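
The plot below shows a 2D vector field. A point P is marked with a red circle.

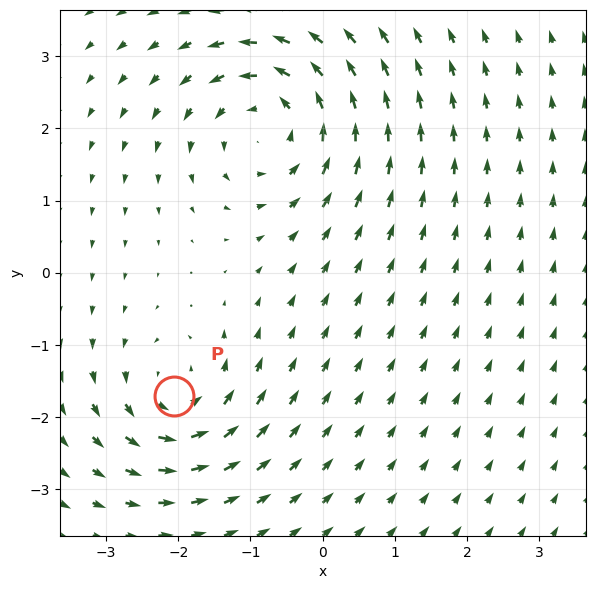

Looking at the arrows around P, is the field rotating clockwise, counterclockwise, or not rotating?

counterclockwise

Near P at (-2.1, -1.7) the arrows circulate counterclockwise. The curl (z-component) there is about +4; positive curl means counterclockwise rotation.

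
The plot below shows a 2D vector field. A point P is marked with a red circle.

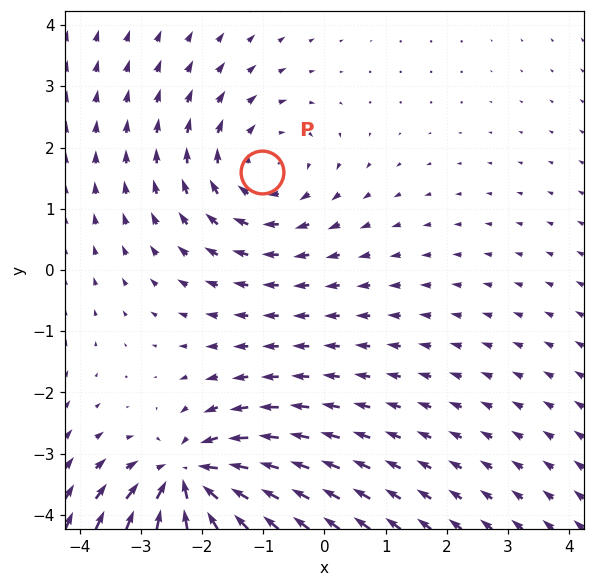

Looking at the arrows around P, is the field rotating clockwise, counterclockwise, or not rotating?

clockwise

Near P at (-1.0, 1.6) the arrows circulate clockwise. The curl (z-component) there is about -2; negative curl means clockwise rotation.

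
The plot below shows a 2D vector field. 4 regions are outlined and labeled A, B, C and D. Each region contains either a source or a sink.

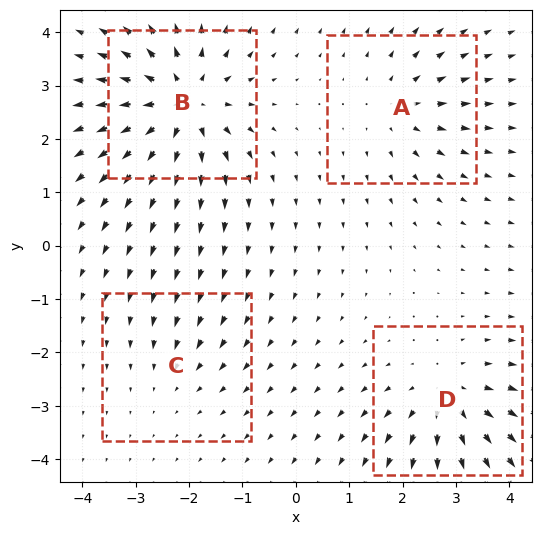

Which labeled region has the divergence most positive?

Divergence at each region's feature centre — A: about +4, B: about +7, C: about -2, D: about +5. Region B is most positive.

B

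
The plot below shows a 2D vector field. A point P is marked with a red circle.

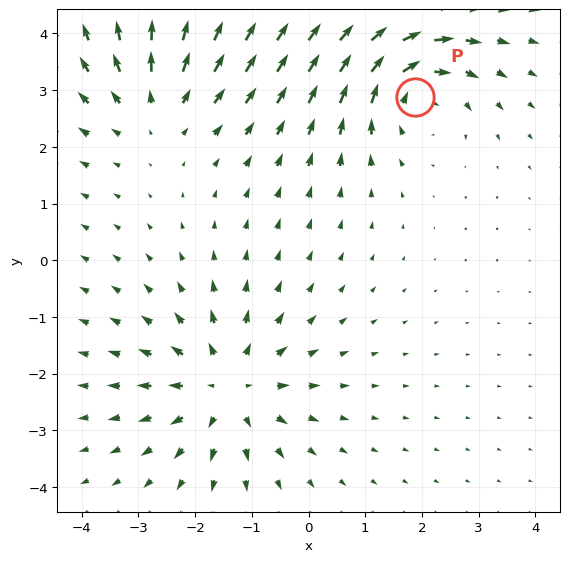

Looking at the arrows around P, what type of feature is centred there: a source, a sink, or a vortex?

vortex

At P (1.9, 2.9) the arrows circulate clockwise. Divergence ≈0, curl about -5 — near-zero divergence with nonzero curl is a vortex.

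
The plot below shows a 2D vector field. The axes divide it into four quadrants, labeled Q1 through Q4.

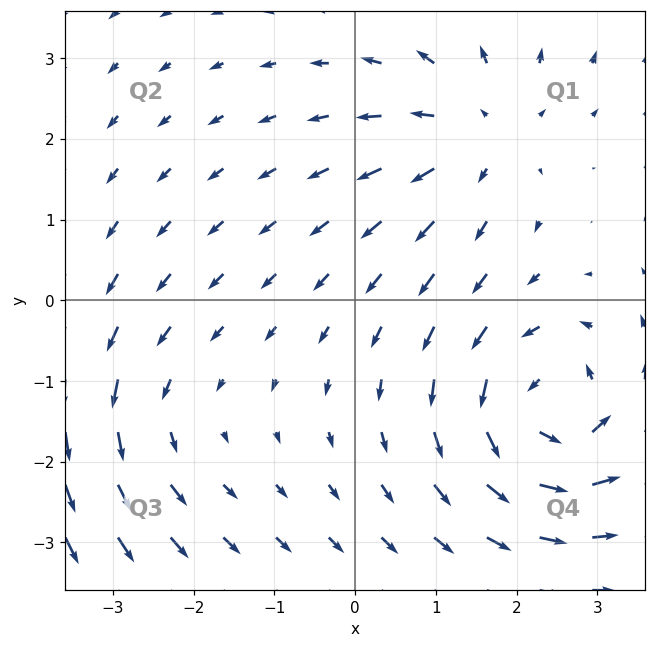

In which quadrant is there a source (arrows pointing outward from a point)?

The source sits at approximately (1.5, 2.1), which lies in quadrant Q1. The divergence there is about +4, positive as expected for a source.

Q1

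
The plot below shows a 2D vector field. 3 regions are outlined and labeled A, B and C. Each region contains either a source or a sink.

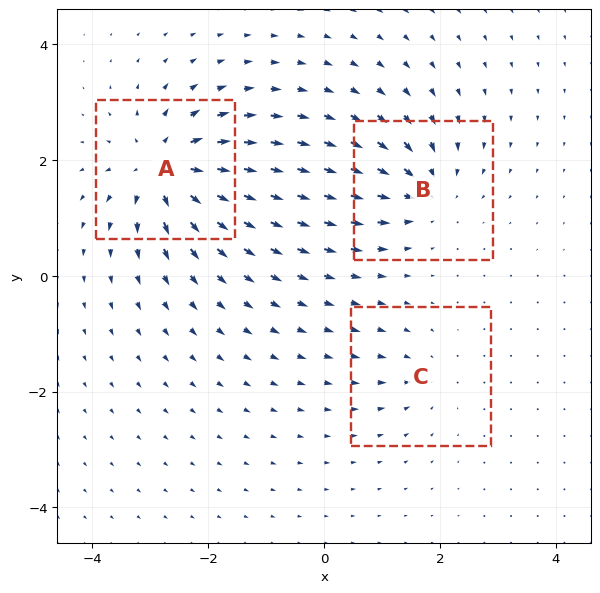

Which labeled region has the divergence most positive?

A

Divergence at each region's feature centre — A: about +6, B: about -4, C: about -2. Region A is most positive.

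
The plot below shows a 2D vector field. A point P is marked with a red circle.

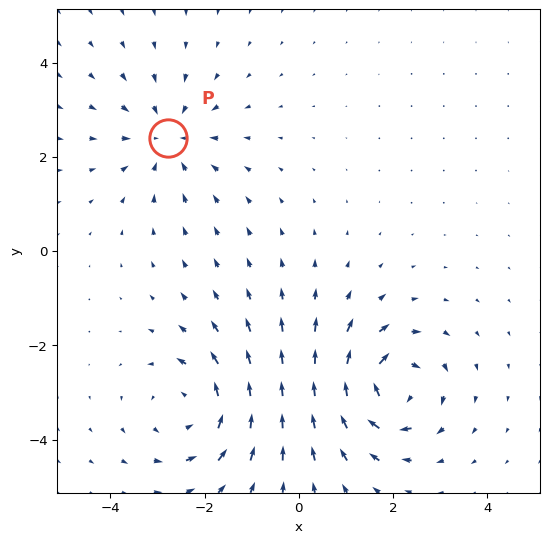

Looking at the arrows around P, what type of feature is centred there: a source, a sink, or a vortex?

sink

At P (-2.8, 2.4) the arrows converge inward. Divergence about -4, curl ≈0 — negative divergence with near-zero curl is a sink.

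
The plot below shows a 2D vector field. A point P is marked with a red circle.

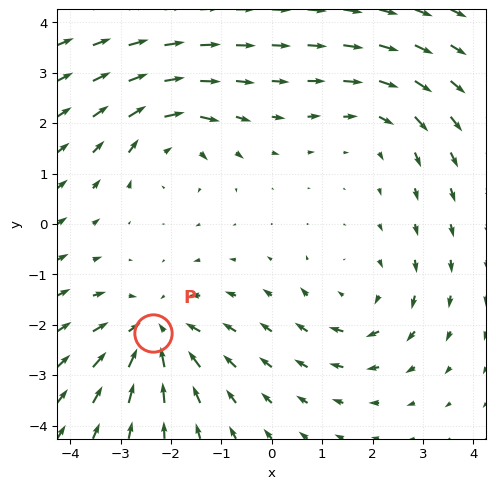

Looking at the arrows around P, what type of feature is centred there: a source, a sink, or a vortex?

At P (-2.3, -2.2) the arrows converge inward. Divergence about -4, curl ≈0 — negative divergence with near-zero curl is a sink.

sink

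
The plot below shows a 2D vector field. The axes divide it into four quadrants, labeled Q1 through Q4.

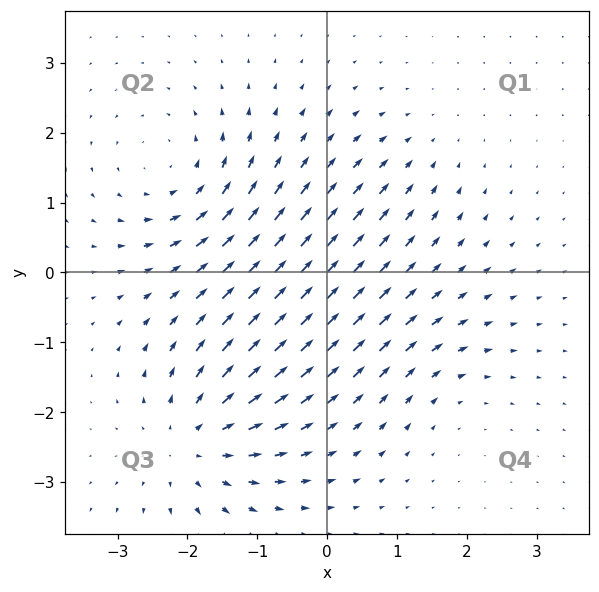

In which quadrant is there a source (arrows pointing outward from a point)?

Q3

The source sits at approximately (-1.9, -2.4), which lies in quadrant Q3. The divergence there is about +5, positive as expected for a source.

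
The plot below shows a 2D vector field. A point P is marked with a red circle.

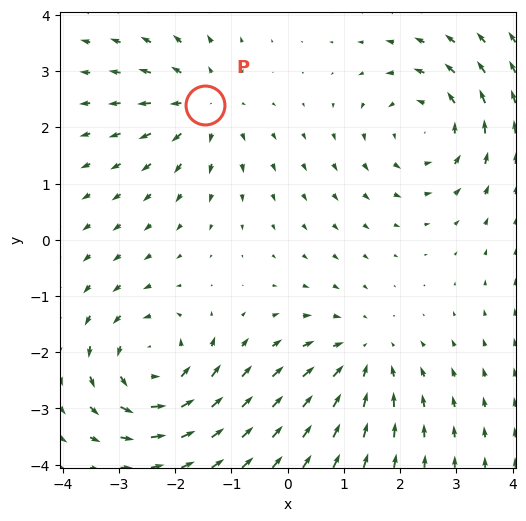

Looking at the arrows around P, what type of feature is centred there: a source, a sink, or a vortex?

At P (-1.5, 2.4) the arrows spread outward. Divergence about +4, curl ≈0 — positive divergence with near-zero curl is a source.

source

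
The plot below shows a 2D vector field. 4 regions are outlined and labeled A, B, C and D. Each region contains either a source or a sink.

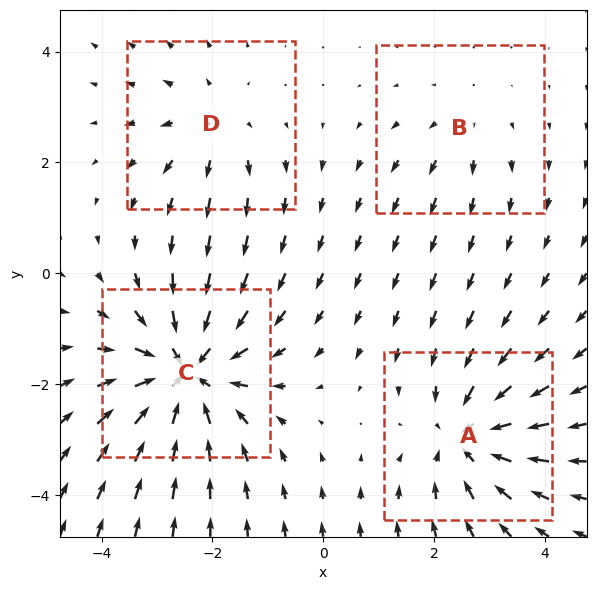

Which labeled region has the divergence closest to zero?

Divergence at each region's feature centre — A: about -5, B: about +2, C: about -6, D: about +3. Region B is closest to zero.

B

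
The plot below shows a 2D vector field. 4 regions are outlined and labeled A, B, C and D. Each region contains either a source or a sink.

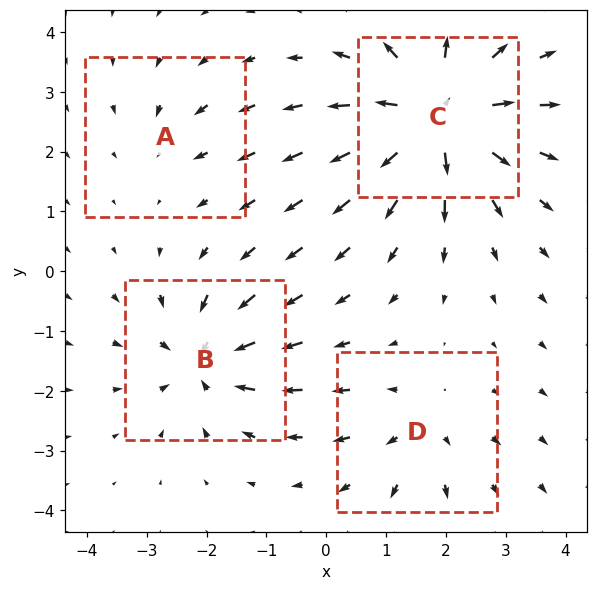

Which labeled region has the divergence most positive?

Divergence at each region's feature centre — A: about -2, B: about -6, C: about +9, D: about +4. Region C is most positive.

C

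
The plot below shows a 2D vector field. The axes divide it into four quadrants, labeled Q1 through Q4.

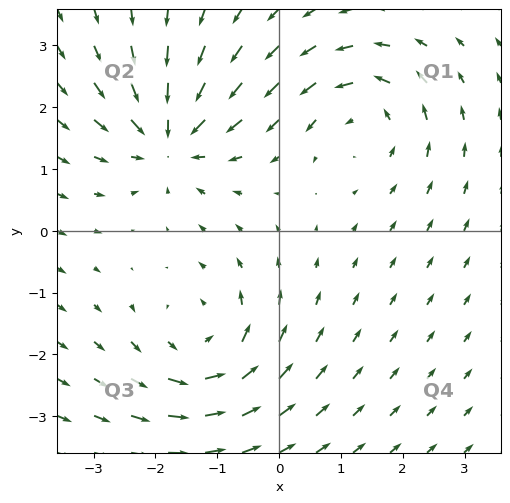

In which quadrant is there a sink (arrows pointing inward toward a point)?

Q2

The sink sits at approximately (-1.8, 1.5), which lies in quadrant Q2. The divergence there is about -6, negative as expected for a sink.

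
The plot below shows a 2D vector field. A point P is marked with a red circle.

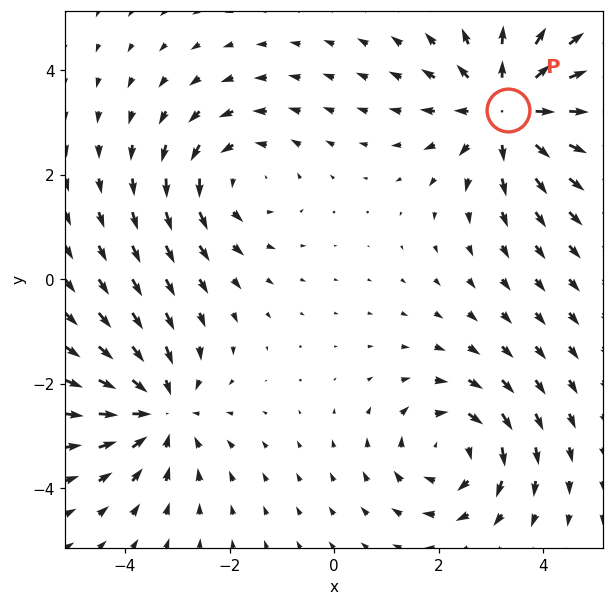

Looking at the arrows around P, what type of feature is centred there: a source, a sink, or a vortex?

source

At P (3.3, 3.2) the arrows spread outward. Divergence about +4, curl ≈0 — positive divergence with near-zero curl is a source.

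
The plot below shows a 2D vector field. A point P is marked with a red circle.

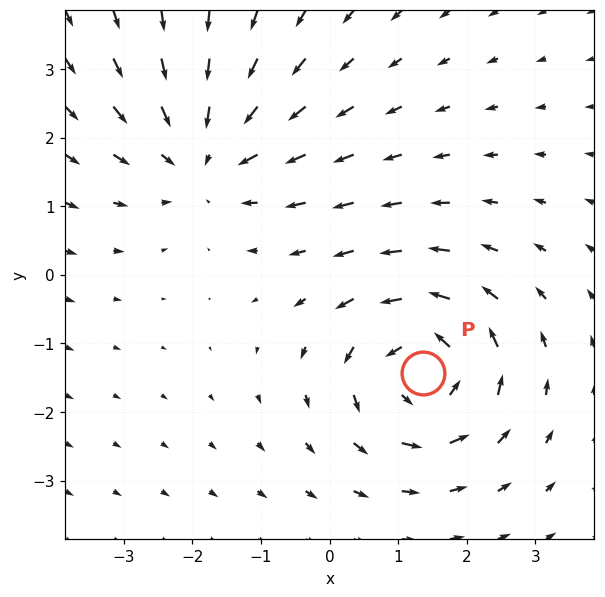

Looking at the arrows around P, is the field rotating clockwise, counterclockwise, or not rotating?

Near P at (1.4, -1.4) the arrows circulate counterclockwise. The curl (z-component) there is about +5; positive curl means counterclockwise rotation.

counterclockwise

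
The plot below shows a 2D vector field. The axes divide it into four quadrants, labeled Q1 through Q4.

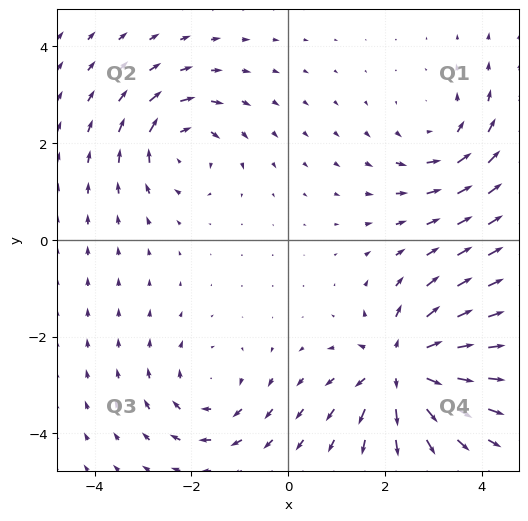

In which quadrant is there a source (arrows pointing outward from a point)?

Q4

The source sits at approximately (2.4, -2.6), which lies in quadrant Q4. The divergence there is about +5, positive as expected for a source.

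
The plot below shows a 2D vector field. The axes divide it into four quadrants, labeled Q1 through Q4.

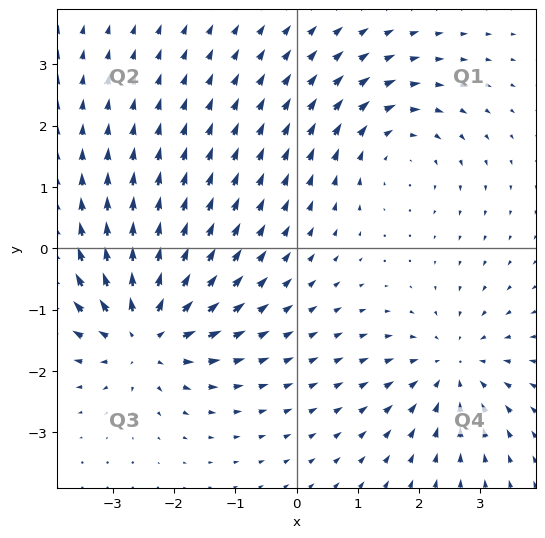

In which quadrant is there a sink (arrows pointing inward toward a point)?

Q4

The sink sits at approximately (2.5, -1.9), which lies in quadrant Q4. The divergence there is about -4, negative as expected for a sink.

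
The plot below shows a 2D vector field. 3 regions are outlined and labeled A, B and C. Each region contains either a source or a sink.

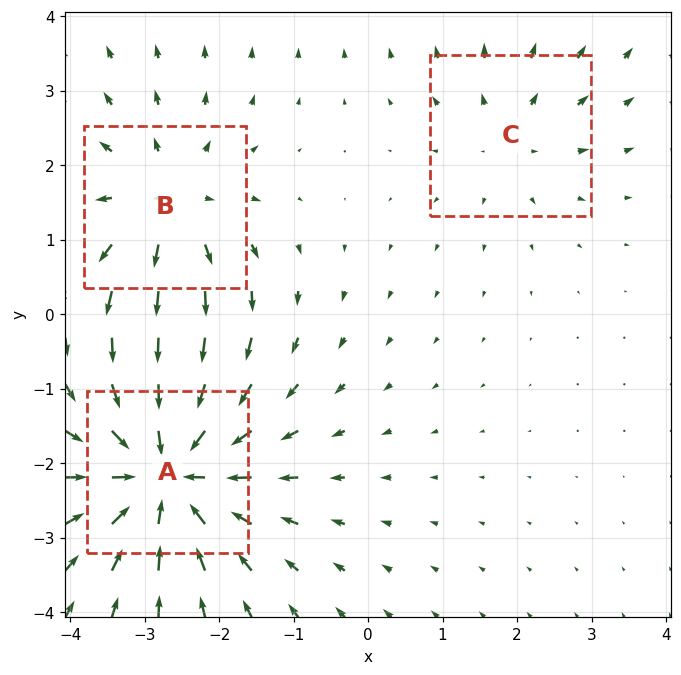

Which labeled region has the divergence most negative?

A

Divergence at each region's feature centre — A: about -5, B: about +3, C: about +2. Region A is most negative.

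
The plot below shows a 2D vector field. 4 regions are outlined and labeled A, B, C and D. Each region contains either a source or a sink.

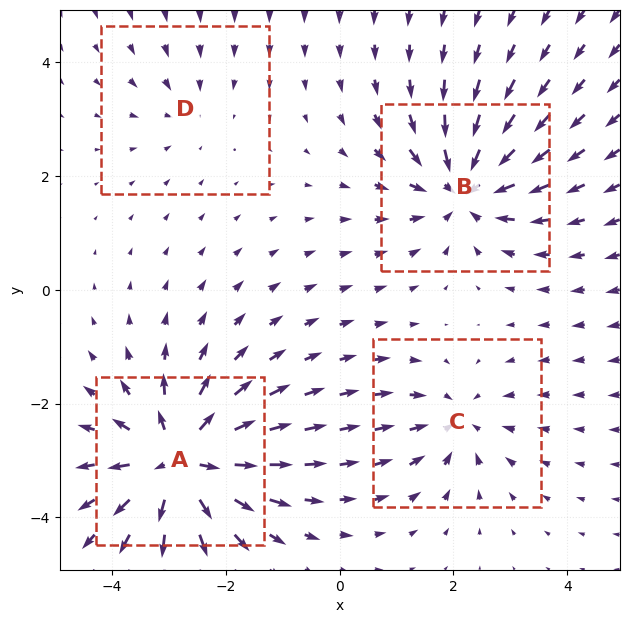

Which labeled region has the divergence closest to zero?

Divergence at each region's feature centre — A: about +8, B: about -6, C: about -4, D: about -2. Region D is closest to zero.

D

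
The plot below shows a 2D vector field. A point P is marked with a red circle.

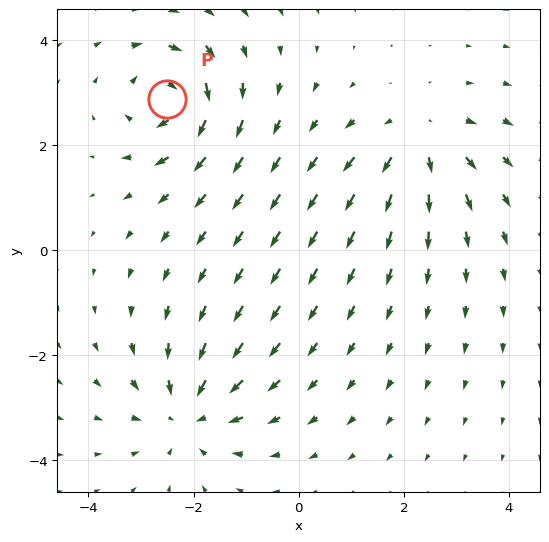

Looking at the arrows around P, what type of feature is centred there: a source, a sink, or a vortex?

vortex

At P (-2.5, 2.9) the arrows circulate clockwise. Divergence ≈0, curl about -6 — near-zero divergence with nonzero curl is a vortex.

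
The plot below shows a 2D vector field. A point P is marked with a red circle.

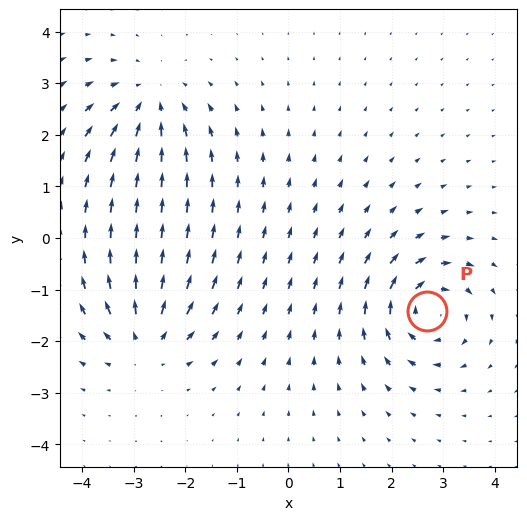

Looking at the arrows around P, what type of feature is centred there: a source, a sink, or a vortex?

vortex

At P (2.7, -1.4) the arrows circulate clockwise. Divergence ≈0, curl about -7 — near-zero divergence with nonzero curl is a vortex.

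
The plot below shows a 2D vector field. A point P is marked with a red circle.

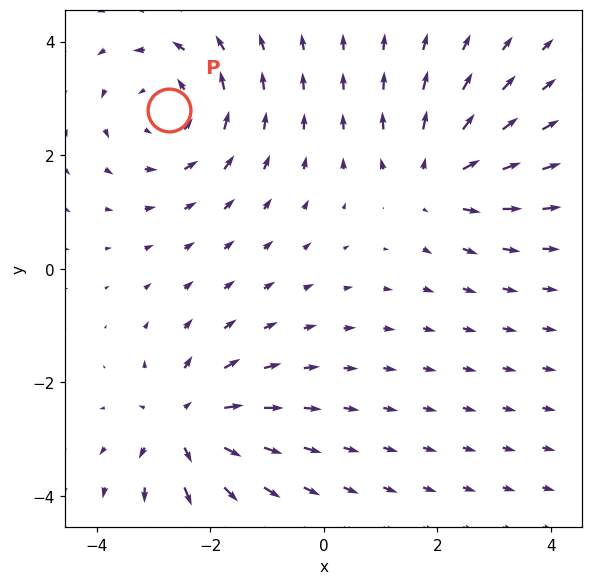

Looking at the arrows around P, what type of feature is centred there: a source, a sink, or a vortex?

At P (-2.7, 2.8) the arrows circulate counterclockwise. Divergence ≈0, curl about +4 — near-zero divergence with nonzero curl is a vortex.

vortex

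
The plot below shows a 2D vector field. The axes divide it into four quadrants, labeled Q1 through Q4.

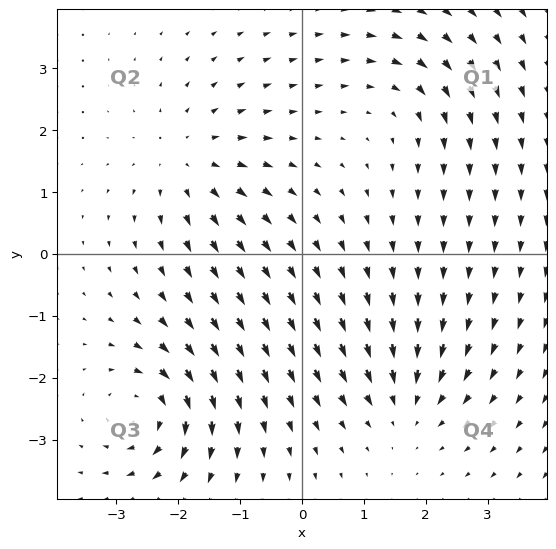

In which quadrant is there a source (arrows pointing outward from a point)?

The source sits at approximately (-1.8, 1.5), which lies in quadrant Q2. The divergence there is about +4, positive as expected for a source.

Q2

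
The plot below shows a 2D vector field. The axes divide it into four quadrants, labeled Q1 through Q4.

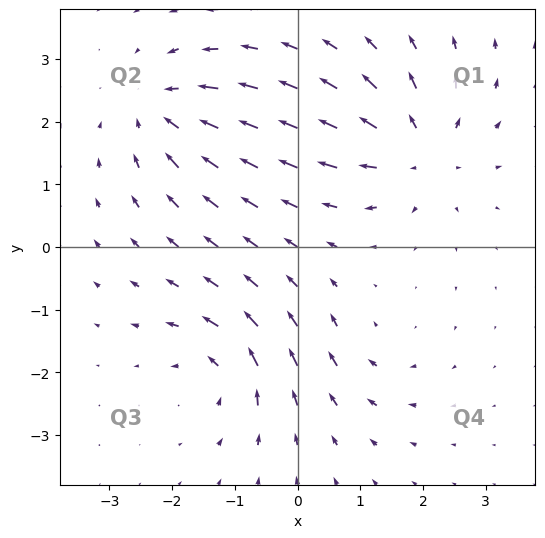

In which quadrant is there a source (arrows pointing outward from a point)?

The source sits at approximately (1.9, 1.5), which lies in quadrant Q1. The divergence there is about +6, positive as expected for a source.

Q1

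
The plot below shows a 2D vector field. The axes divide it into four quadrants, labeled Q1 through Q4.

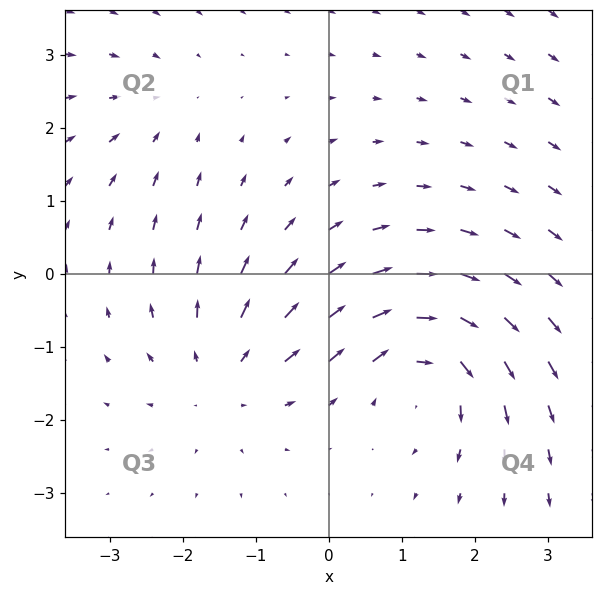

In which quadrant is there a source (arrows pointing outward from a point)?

Q3

The source sits at approximately (-1.4, -1.4), which lies in quadrant Q3. The divergence there is about +4, positive as expected for a source.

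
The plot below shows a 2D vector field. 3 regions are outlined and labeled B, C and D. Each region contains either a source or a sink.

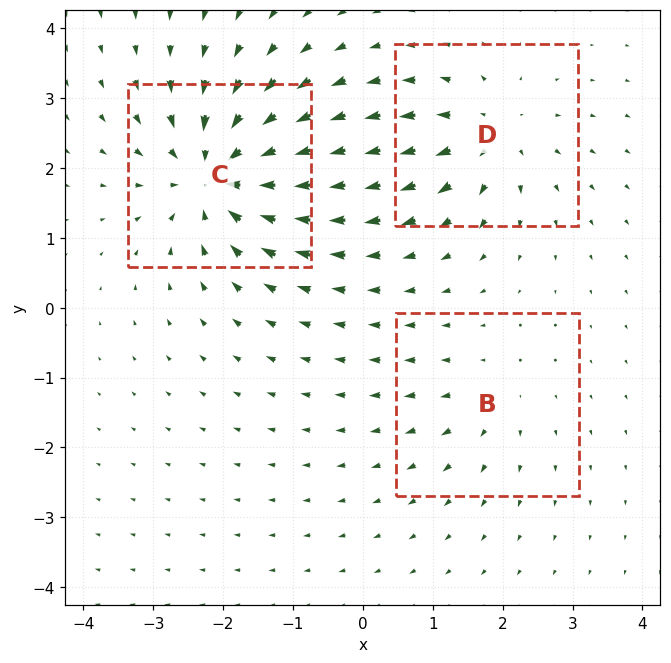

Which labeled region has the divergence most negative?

C

Divergence at each region's feature centre — B: about +2, C: about -6, D: about +4. Region C is most negative.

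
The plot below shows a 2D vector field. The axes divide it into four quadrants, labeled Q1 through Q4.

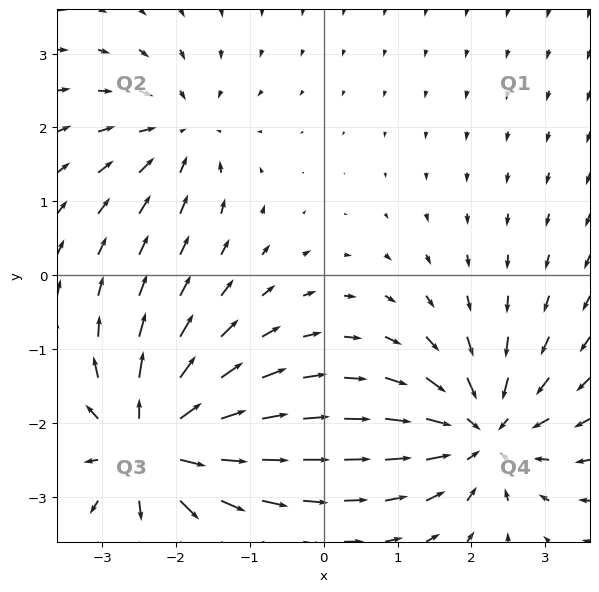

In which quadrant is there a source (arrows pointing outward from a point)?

Q3

The source sits at approximately (-2.3, -2.3), which lies in quadrant Q3. The divergence there is about +7, positive as expected for a source.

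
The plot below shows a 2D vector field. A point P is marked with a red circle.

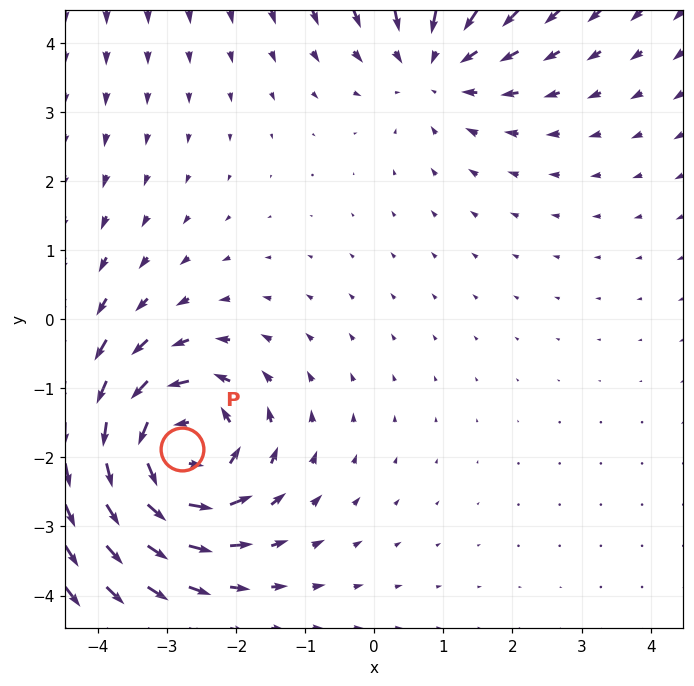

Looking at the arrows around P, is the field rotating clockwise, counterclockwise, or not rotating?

counterclockwise

Near P at (-2.8, -1.9) the arrows circulate counterclockwise. The curl (z-component) there is about +6; positive curl means counterclockwise rotation.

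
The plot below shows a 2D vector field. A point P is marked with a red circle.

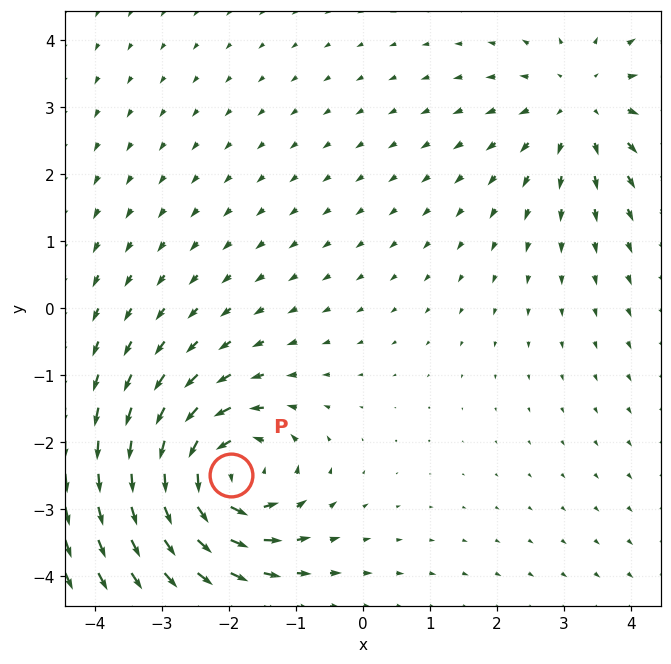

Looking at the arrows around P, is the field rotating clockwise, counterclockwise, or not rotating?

counterclockwise

Near P at (-2.0, -2.5) the arrows circulate counterclockwise. The curl (z-component) there is about +5; positive curl means counterclockwise rotation.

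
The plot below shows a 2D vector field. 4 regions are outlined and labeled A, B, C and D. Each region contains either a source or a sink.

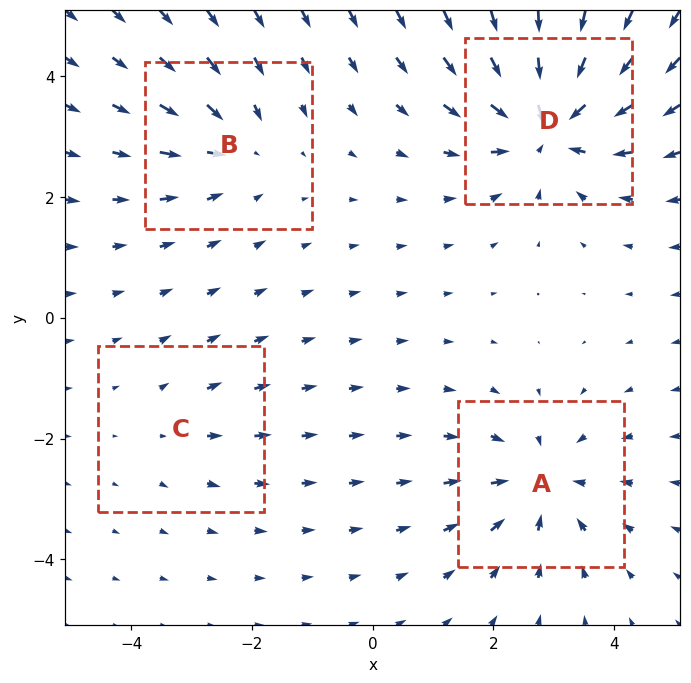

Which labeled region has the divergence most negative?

D

Divergence at each region's feature centre — A: about -5, B: about -3, C: about +2, D: about -7. Region D is most negative.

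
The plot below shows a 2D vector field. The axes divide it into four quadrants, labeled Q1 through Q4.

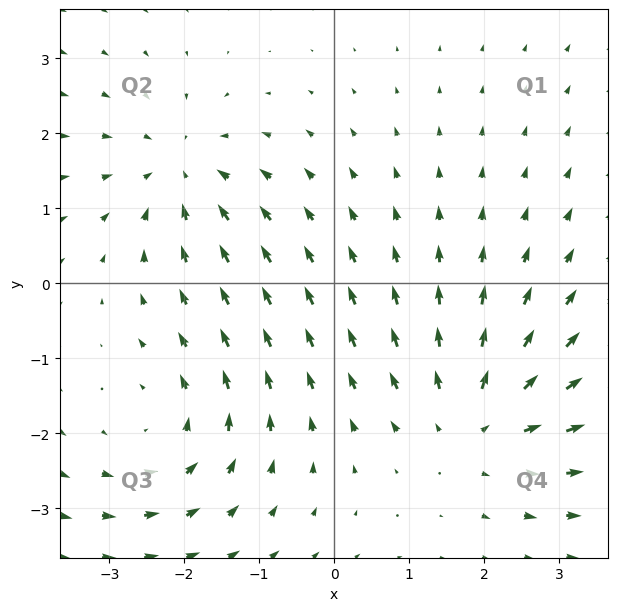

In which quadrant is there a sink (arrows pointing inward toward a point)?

Q2

The sink sits at approximately (-2.1, 1.5), which lies in quadrant Q2. The divergence there is about -3, negative as expected for a sink.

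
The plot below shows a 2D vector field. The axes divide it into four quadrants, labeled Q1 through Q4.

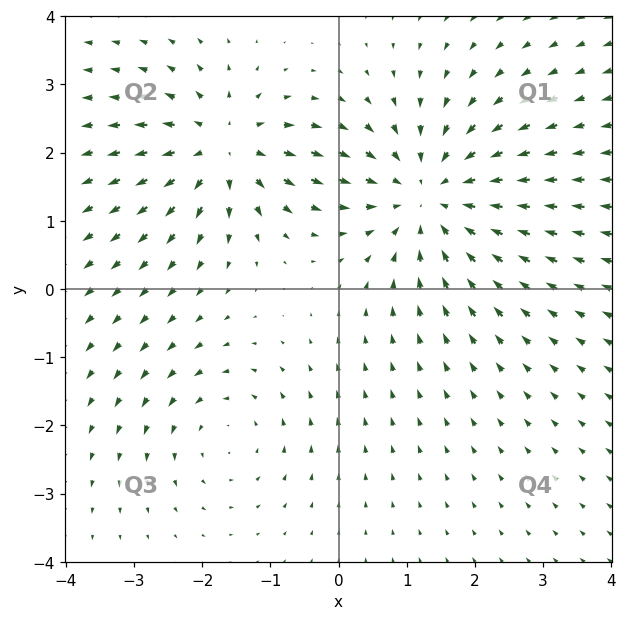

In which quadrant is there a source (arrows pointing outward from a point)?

The source sits at approximately (-1.7, 2.1), which lies in quadrant Q2. The divergence there is about +4, positive as expected for a source.

Q2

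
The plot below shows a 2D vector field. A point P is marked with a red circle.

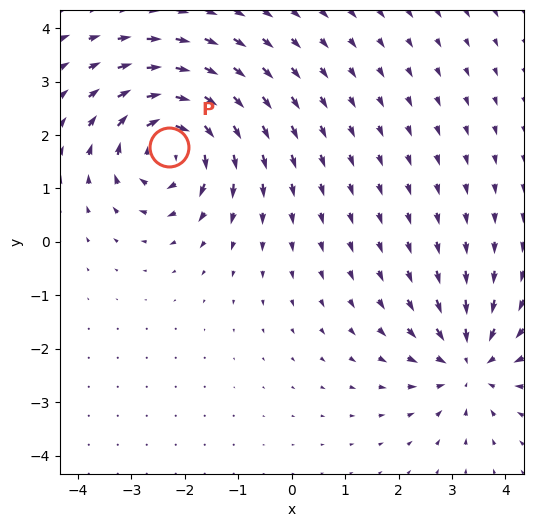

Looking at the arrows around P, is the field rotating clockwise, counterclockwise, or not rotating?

Near P at (-2.3, 1.8) the arrows circulate clockwise. The curl (z-component) there is about -6; negative curl means clockwise rotation.

clockwise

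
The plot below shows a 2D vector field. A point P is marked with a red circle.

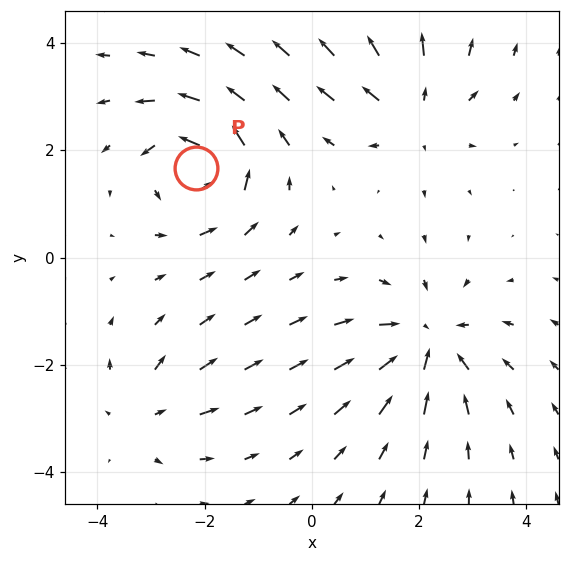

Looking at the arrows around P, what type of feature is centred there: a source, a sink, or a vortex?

At P (-2.2, 1.7) the arrows circulate counterclockwise. Divergence ≈0, curl about +6 — near-zero divergence with nonzero curl is a vortex.

vortex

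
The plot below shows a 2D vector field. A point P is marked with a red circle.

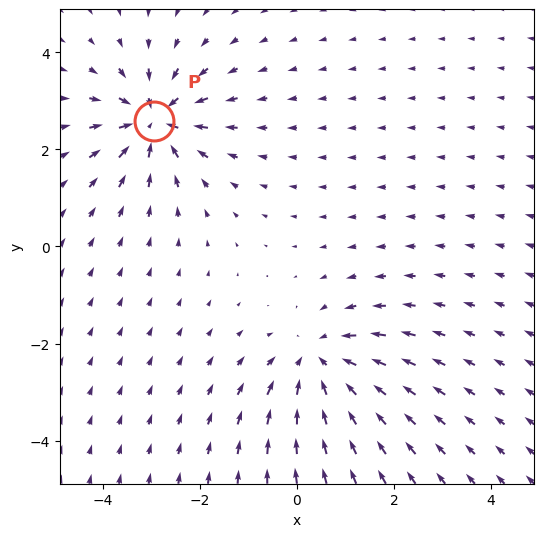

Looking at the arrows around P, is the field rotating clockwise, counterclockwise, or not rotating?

not rotating

Near P at (-2.9, 2.6) the arrows show no circulation. The curl there is ≈0.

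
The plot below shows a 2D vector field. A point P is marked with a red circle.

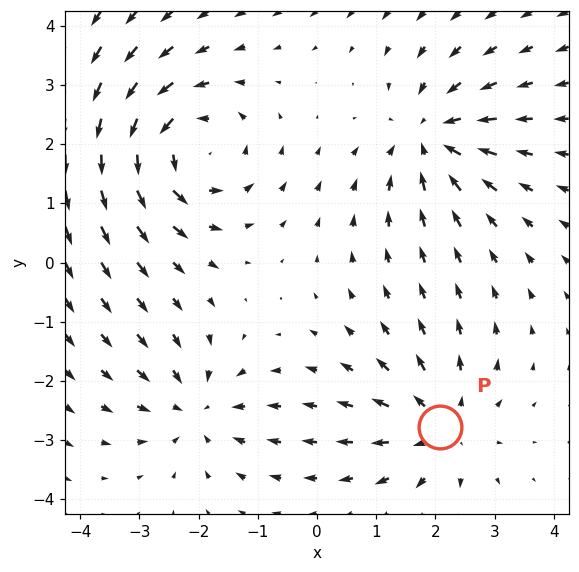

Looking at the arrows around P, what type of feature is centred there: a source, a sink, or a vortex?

source

At P (2.1, -2.8) the arrows spread outward. Divergence about +4, curl ≈0 — positive divergence with near-zero curl is a source.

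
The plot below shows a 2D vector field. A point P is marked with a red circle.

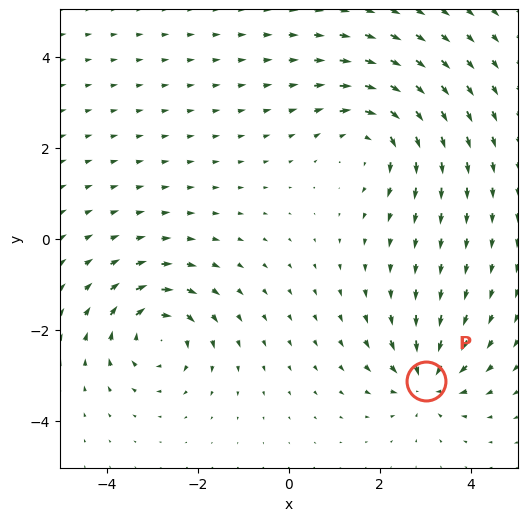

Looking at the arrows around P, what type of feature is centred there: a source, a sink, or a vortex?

At P (3.0, -3.1) the arrows converge inward. Divergence about -5, curl ≈0 — negative divergence with near-zero curl is a sink.

sink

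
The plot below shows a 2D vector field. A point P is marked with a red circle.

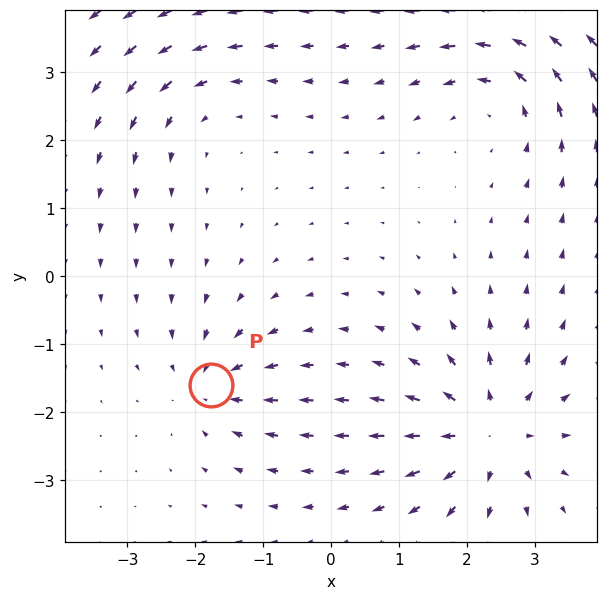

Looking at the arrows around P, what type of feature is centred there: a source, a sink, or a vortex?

sink

At P (-1.8, -1.6) the arrows converge inward. Divergence about -4, curl ≈0 — negative divergence with near-zero curl is a sink.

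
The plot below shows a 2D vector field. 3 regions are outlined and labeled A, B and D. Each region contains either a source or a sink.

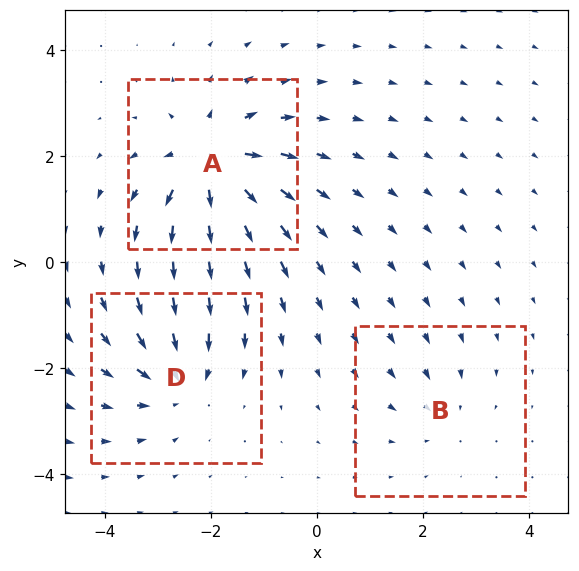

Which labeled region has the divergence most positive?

A

Divergence at each region's feature centre — A: about +5, B: about -2, D: about -4. Region A is most positive.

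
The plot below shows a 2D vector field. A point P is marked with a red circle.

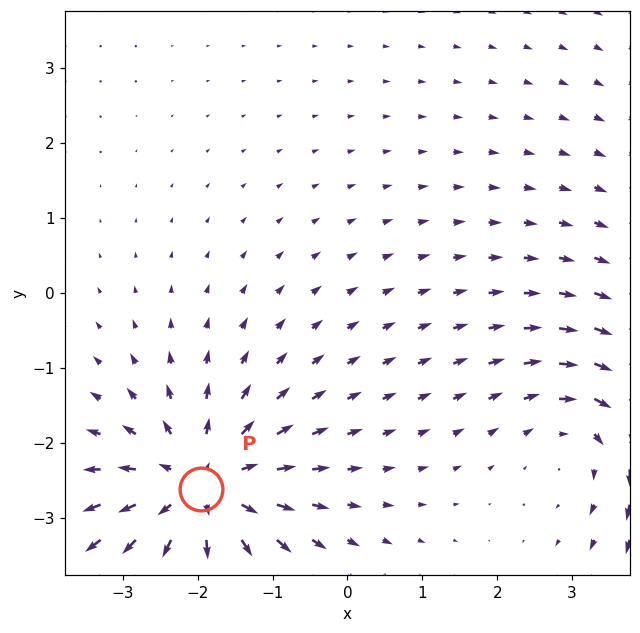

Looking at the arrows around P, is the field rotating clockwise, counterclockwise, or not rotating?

Near P at (-2.0, -2.6) the arrows show no circulation. The curl there is ≈0.

not rotating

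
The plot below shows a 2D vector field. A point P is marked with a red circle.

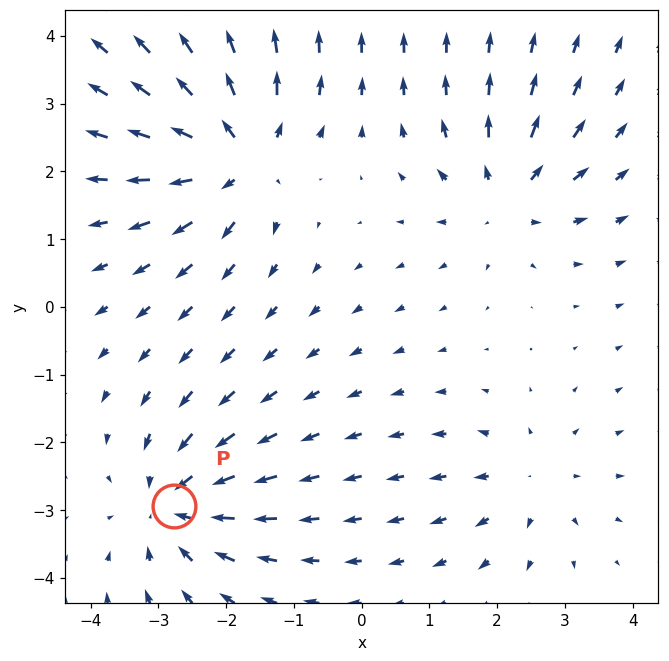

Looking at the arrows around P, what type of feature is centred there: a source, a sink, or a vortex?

At P (-2.8, -2.9) the arrows converge inward. Divergence about -5, curl ≈0 — negative divergence with near-zero curl is a sink.

sink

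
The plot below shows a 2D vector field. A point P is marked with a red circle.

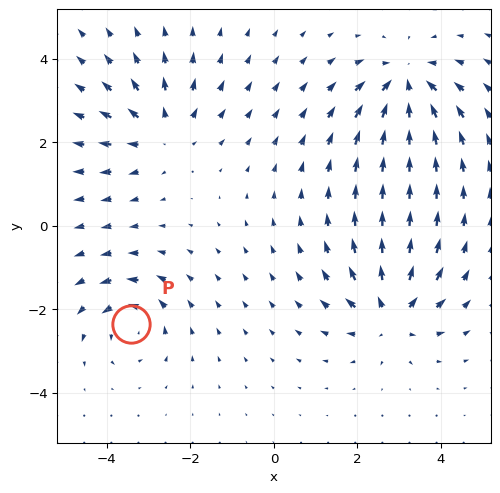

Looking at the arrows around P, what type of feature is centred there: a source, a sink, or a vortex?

vortex

At P (-3.4, -2.3) the arrows circulate counterclockwise. Divergence ≈0, curl about +4 — near-zero divergence with nonzero curl is a vortex.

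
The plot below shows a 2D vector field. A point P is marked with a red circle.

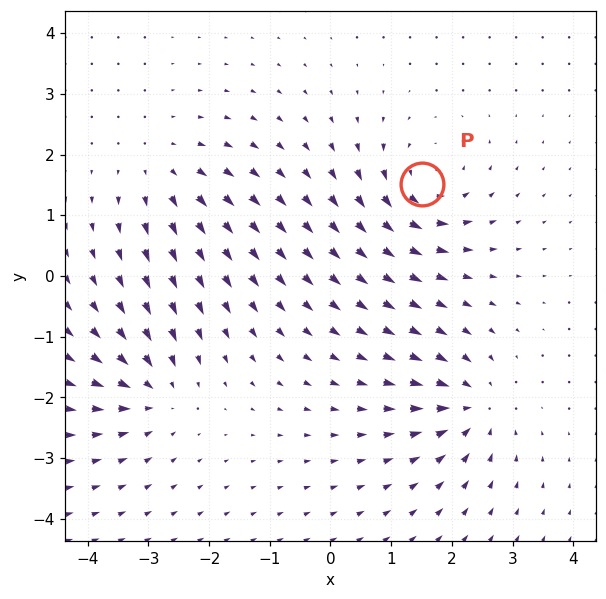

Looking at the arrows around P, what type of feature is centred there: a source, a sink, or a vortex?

vortex

At P (1.5, 1.5) the arrows circulate counterclockwise. Divergence ≈0, curl about +6 — near-zero divergence with nonzero curl is a vortex.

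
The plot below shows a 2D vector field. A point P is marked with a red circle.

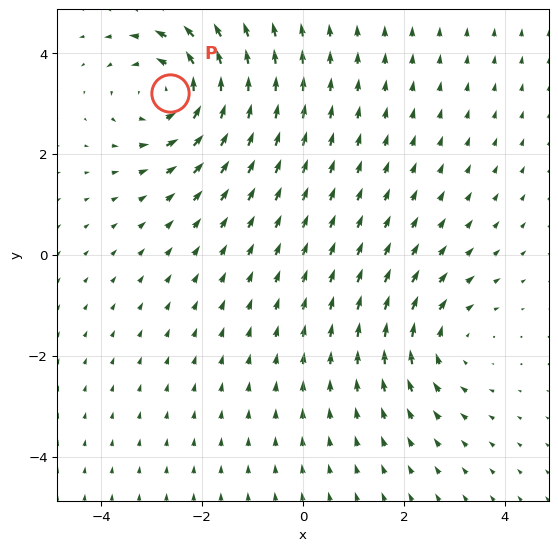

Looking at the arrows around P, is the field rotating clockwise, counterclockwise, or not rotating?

counterclockwise

Near P at (-2.6, 3.2) the arrows circulate counterclockwise. The curl (z-component) there is about +4; positive curl means counterclockwise rotation.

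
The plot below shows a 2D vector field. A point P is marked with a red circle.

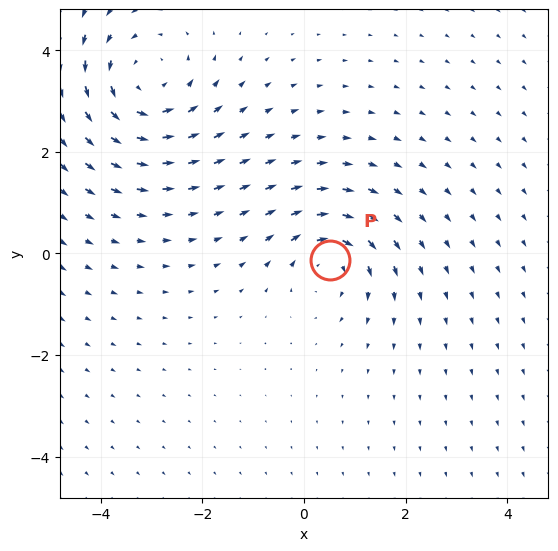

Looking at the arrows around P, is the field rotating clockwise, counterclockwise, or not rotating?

Near P at (0.5, -0.1) the arrows circulate clockwise. The curl (z-component) there is about -4; negative curl means clockwise rotation.

clockwise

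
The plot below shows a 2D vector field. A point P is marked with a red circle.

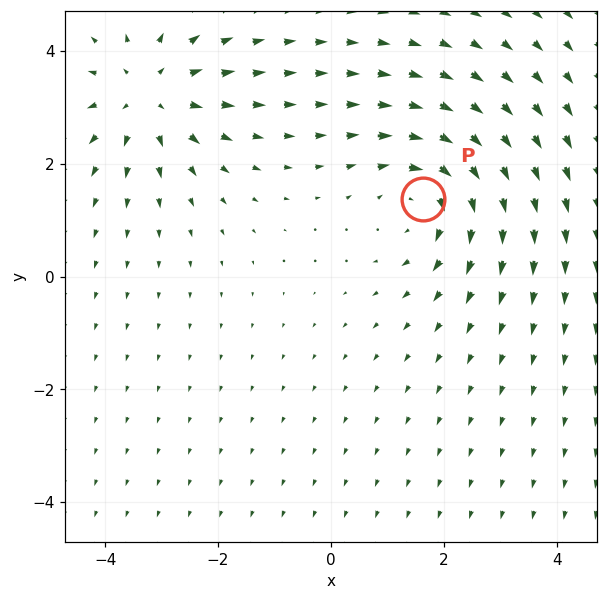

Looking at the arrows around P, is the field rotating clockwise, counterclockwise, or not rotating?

Near P at (1.6, 1.4) the arrows circulate clockwise. The curl (z-component) there is about -4; negative curl means clockwise rotation.

clockwise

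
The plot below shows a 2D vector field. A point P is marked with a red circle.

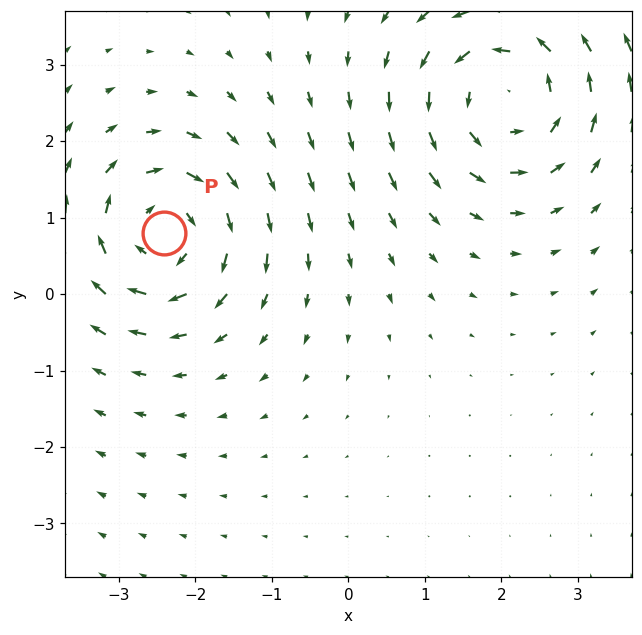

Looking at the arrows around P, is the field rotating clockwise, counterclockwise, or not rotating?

Near P at (-2.4, 0.8) the arrows circulate clockwise. The curl (z-component) there is about -5; negative curl means clockwise rotation.

clockwise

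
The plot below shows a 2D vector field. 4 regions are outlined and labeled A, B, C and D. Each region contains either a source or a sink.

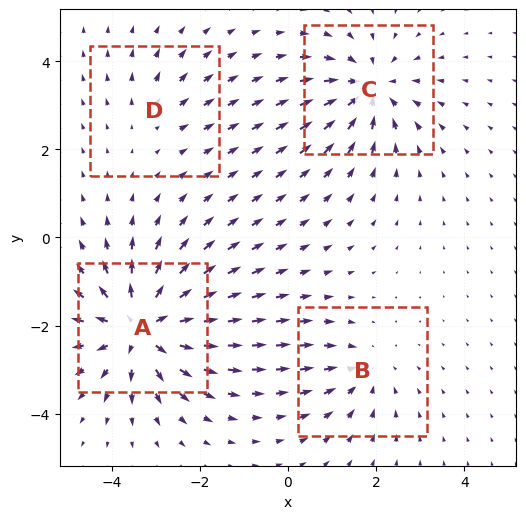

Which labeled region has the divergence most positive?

A

Divergence at each region's feature centre — A: about +7, B: about -3, C: about -5, D: about +2. Region A is most positive.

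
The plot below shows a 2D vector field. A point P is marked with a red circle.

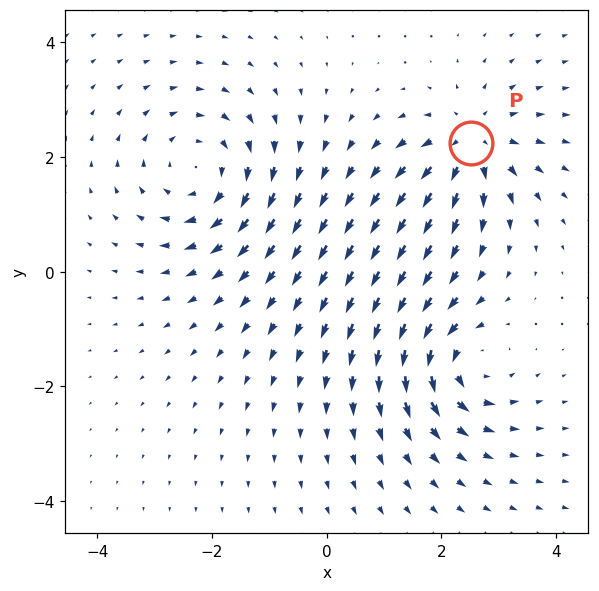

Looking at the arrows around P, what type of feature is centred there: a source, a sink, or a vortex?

At P (2.5, 2.2) the arrows spread outward. Divergence about +5, curl ≈0 — positive divergence with near-zero curl is a source.

source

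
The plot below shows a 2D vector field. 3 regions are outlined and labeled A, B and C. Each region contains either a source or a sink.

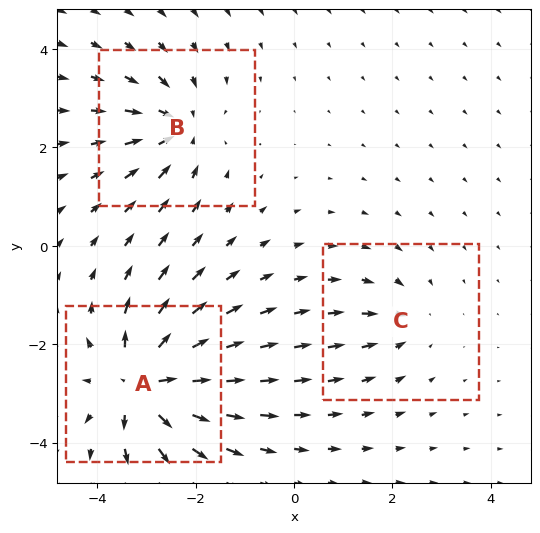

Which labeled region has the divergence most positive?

A

Divergence at each region's feature centre — A: about +6, B: about -4, C: about -2. Region A is most positive.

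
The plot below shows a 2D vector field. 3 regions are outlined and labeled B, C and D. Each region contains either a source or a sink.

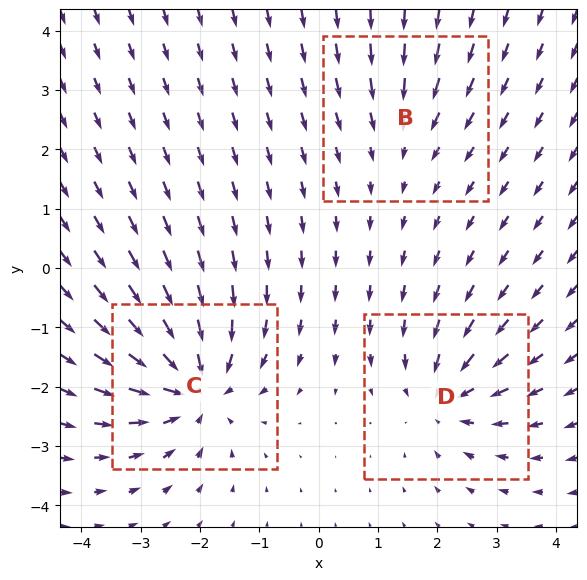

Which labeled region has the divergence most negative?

C

Divergence at each region's feature centre — B: about -2, C: about -6, D: about -4. Region C is most negative.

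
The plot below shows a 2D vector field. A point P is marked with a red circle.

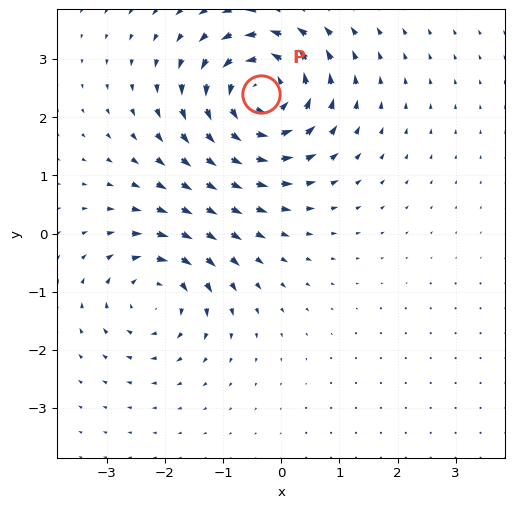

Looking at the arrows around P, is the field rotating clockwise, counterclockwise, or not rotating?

counterclockwise

Near P at (-0.3, 2.4) the arrows circulate counterclockwise. The curl (z-component) there is about +6; positive curl means counterclockwise rotation.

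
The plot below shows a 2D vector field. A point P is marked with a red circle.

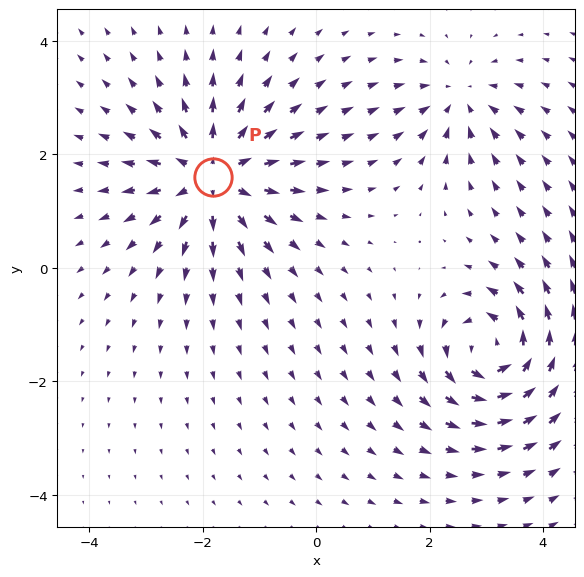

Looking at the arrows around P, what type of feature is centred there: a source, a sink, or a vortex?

source

At P (-1.8, 1.6) the arrows spread outward. Divergence about +5, curl ≈0 — positive divergence with near-zero curl is a source.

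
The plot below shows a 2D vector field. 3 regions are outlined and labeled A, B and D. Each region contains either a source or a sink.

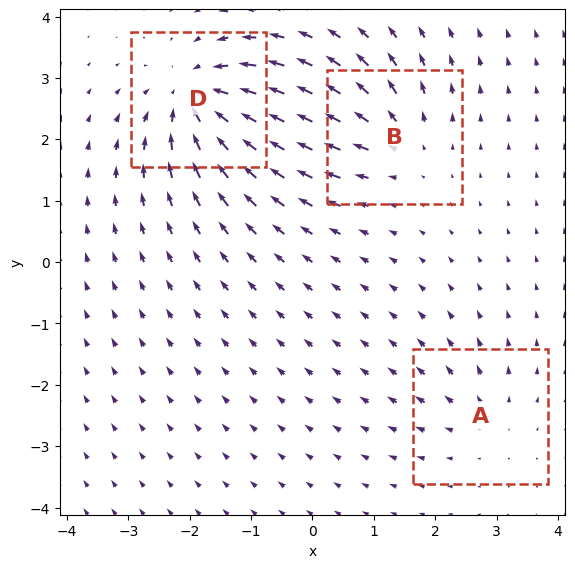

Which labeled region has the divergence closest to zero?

Divergence at each region's feature centre — A: about +3, B: about +4, D: about -6. Region A is closest to zero.

A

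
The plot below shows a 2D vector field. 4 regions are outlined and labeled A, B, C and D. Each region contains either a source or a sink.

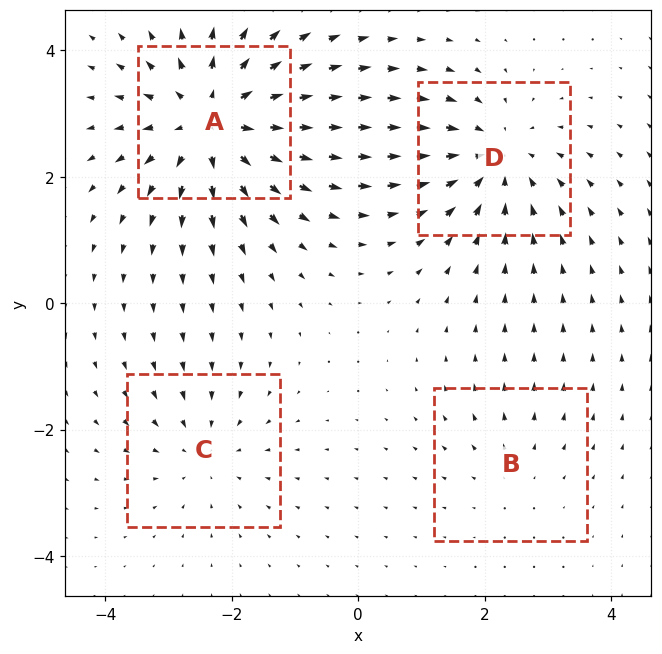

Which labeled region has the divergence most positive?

Divergence at each region's feature centre — A: about +7, B: about +2, C: about -3, D: about -5. Region A is most positive.

A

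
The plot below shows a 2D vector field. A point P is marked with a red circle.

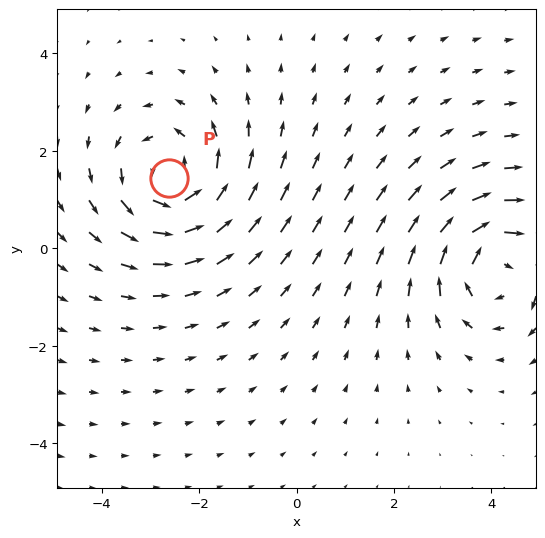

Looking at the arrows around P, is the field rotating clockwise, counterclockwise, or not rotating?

counterclockwise

Near P at (-2.6, 1.4) the arrows circulate counterclockwise. The curl (z-component) there is about +3; positive curl means counterclockwise rotation.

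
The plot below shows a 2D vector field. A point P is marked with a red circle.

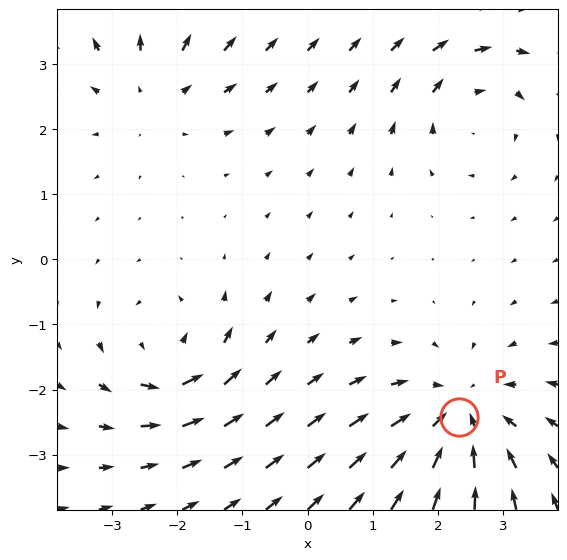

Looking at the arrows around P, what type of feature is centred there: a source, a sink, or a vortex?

At P (2.3, -2.4) the arrows converge inward. Divergence about -4, curl ≈0 — negative divergence with near-zero curl is a sink.

sink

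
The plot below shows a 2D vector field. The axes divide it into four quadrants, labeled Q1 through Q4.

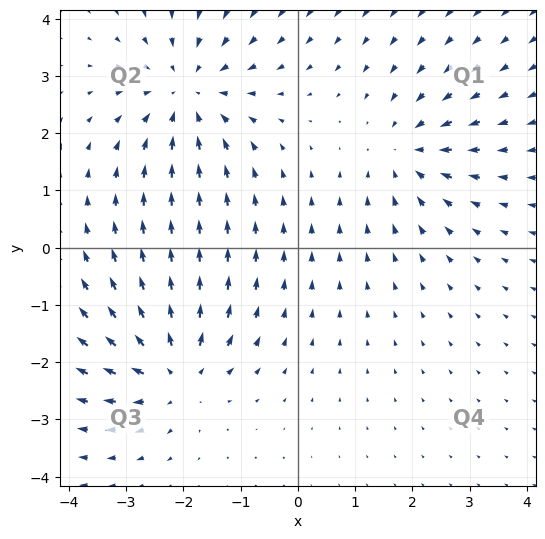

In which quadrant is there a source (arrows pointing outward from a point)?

Q3

The source sits at approximately (-2.1, -2.2), which lies in quadrant Q3. The divergence there is about +4, positive as expected for a source.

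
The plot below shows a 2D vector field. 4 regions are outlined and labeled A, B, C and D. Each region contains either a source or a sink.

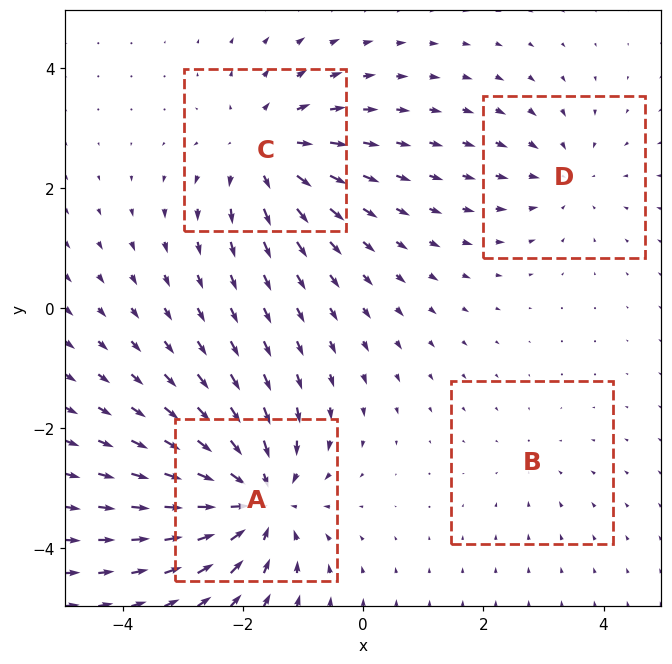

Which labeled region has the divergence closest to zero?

Divergence at each region's feature centre — A: about -7, B: about -2, C: about +5, D: about -3. Region B is closest to zero.

B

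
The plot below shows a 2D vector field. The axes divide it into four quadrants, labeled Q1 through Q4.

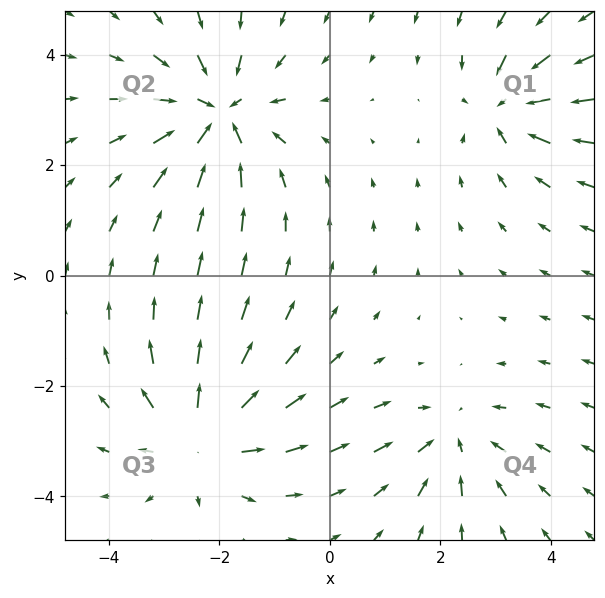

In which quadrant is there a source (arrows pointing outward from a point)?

The source sits at approximately (-2.3, -2.9), which lies in quadrant Q3. The divergence there is about +5, positive as expected for a source.

Q3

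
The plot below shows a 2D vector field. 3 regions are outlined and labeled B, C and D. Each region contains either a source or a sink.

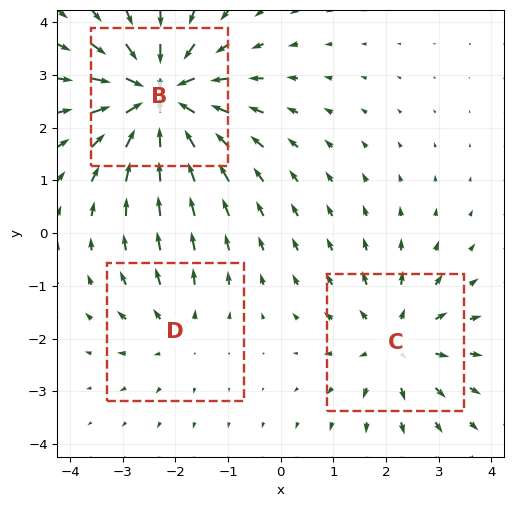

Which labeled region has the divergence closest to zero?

D

Divergence at each region's feature centre — B: about -5, C: about +3, D: about +2. Region D is closest to zero.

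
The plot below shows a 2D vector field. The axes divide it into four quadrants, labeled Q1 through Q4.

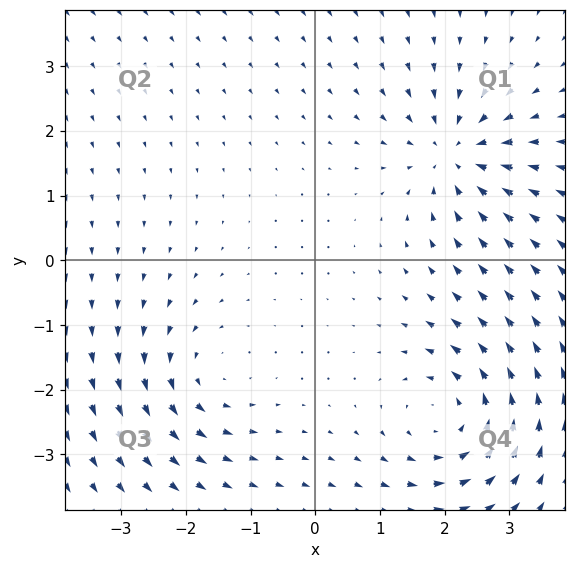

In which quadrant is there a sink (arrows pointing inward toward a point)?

Q1

The sink sits at approximately (2.2, 1.6), which lies in quadrant Q1. The divergence there is about -4, negative as expected for a sink.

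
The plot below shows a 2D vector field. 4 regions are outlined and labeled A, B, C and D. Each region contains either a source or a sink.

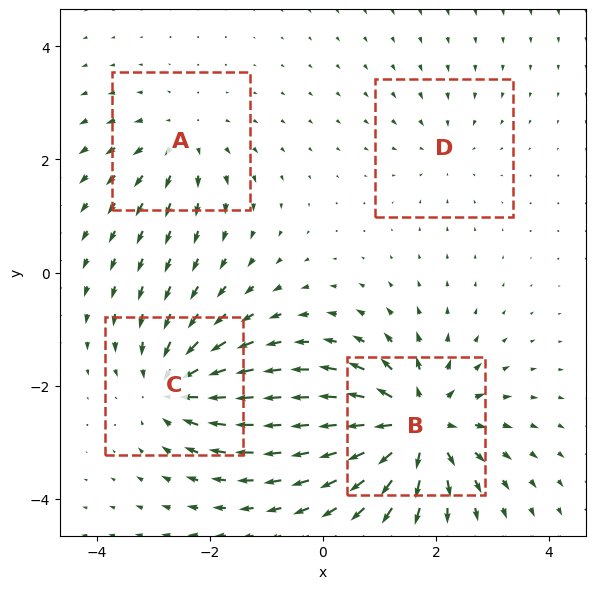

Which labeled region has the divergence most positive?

Divergence at each region's feature centre — A: about +4, B: about +8, C: about -6, D: about -2. Region B is most positive.

B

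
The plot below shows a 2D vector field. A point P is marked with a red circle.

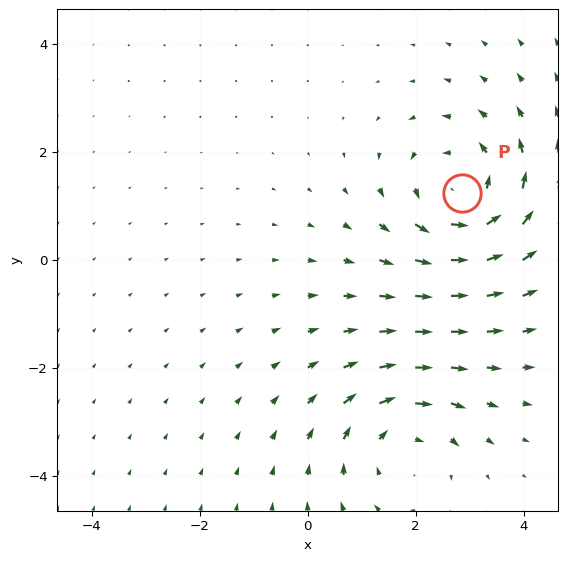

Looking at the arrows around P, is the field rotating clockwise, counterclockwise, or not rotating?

counterclockwise

Near P at (2.9, 1.3) the arrows circulate counterclockwise. The curl (z-component) there is about +3; positive curl means counterclockwise rotation.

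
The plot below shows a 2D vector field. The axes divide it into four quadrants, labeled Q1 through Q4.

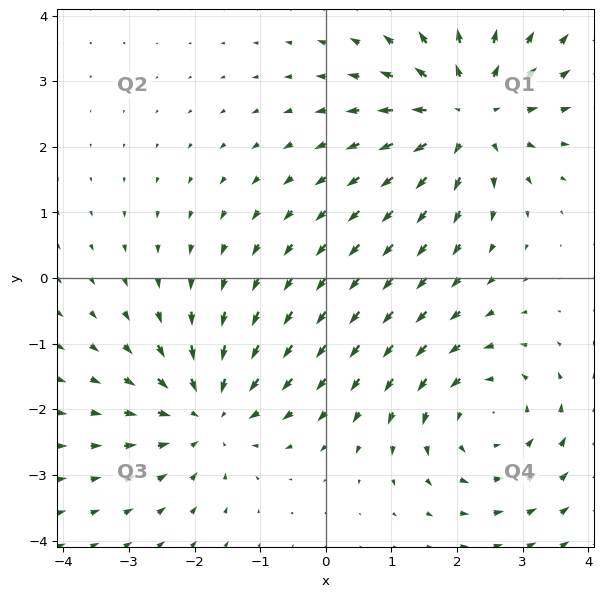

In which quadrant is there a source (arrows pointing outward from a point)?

Q1

The source sits at approximately (2.2, 2.5), which lies in quadrant Q1. The divergence there is about +4, positive as expected for a source.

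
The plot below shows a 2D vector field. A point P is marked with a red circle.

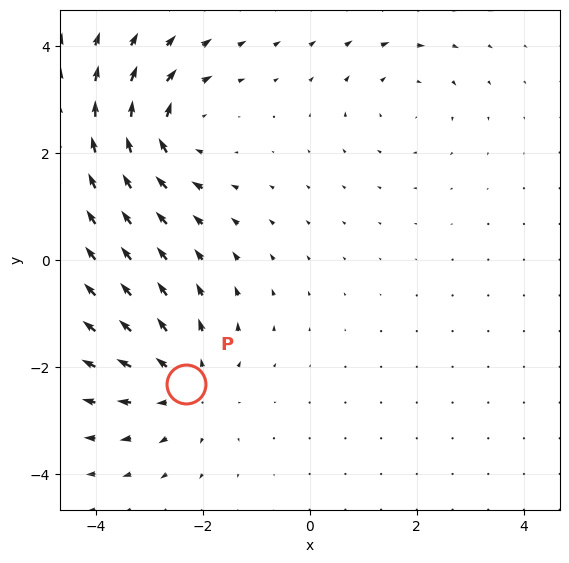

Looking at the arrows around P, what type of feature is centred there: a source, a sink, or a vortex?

source

At P (-2.3, -2.3) the arrows spread outward. Divergence about +4, curl ≈0 — positive divergence with near-zero curl is a source.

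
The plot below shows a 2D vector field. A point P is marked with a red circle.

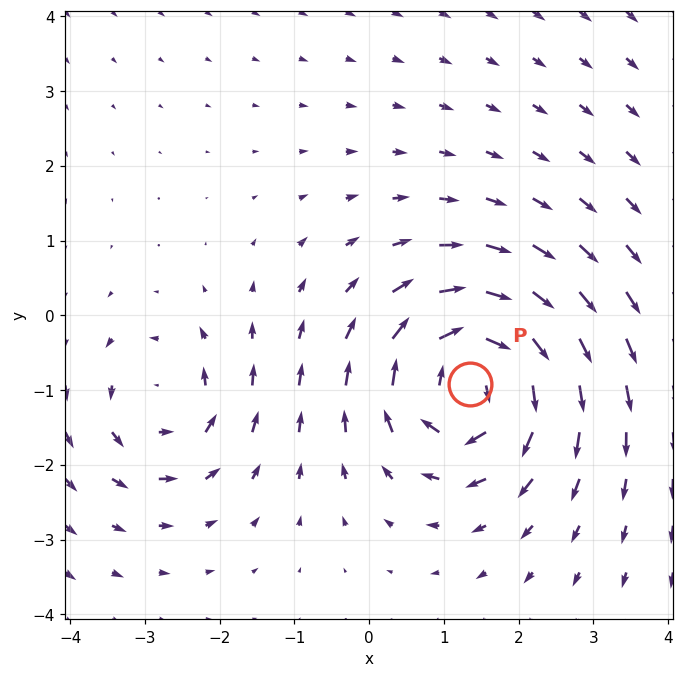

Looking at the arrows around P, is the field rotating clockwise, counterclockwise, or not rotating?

Near P at (1.3, -0.9) the arrows circulate clockwise. The curl (z-component) there is about -6; negative curl means clockwise rotation.

clockwise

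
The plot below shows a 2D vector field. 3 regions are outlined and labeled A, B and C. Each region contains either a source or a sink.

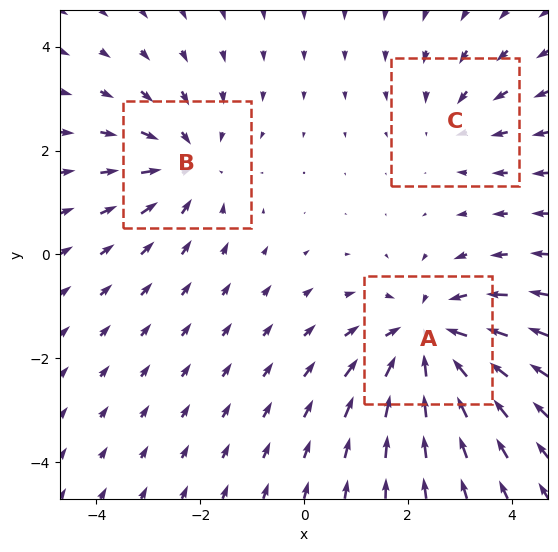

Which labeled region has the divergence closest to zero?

C

Divergence at each region's feature centre — A: about -4, B: about -3, C: about -2. Region C is closest to zero.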